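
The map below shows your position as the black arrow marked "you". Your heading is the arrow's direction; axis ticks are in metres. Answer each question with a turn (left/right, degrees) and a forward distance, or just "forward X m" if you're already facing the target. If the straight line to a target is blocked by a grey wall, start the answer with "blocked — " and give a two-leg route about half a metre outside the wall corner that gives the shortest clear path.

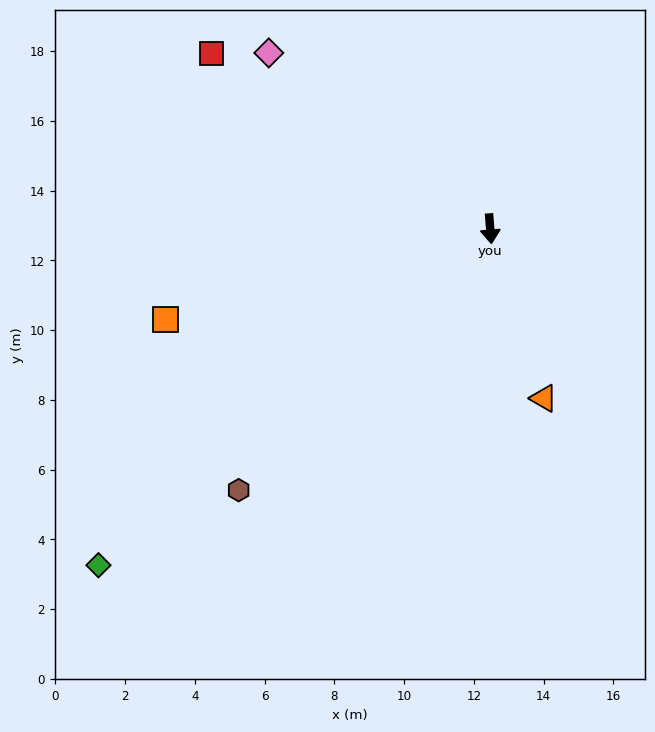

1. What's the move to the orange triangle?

turn left 13°, forward 5.1 m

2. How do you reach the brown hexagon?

turn right 49°, forward 10.4 m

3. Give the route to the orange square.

turn right 79°, forward 9.7 m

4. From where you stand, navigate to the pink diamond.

turn right 133°, forward 8.1 m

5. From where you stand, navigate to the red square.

turn right 127°, forward 9.4 m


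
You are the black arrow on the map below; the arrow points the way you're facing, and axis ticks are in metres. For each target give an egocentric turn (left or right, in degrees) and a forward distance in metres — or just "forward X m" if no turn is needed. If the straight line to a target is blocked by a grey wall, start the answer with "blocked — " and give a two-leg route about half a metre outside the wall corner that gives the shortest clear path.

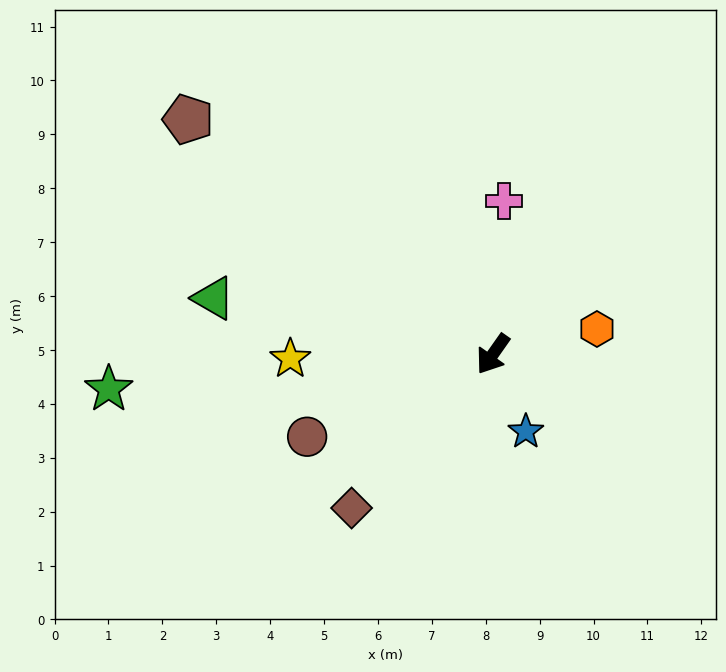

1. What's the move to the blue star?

turn left 58°, forward 1.6 m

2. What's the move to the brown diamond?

turn right 7°, forward 3.9 m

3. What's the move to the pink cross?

turn right 149°, forward 2.8 m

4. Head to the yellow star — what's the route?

turn right 54°, forward 3.8 m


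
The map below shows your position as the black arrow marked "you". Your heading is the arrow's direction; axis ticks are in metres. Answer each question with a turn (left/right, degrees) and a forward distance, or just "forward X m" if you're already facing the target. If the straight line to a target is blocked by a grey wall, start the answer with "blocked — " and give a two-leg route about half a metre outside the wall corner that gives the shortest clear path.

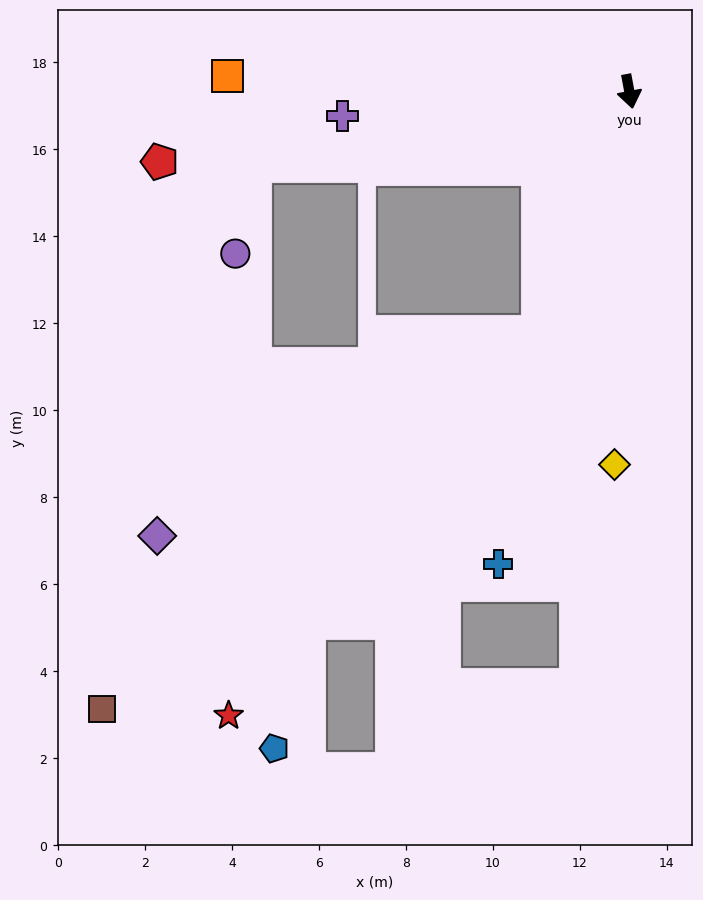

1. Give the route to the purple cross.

turn right 96°, forward 6.6 m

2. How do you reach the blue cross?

turn right 26°, forward 11.3 m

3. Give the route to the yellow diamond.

turn right 13°, forward 8.6 m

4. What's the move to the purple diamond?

blocked — turn right 31°, forward 5.9 m, then turn right 42°, forward 9.9 m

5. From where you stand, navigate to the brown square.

blocked — turn right 31°, forward 5.9 m, then turn right 29°, forward 13.2 m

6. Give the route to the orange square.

turn right 103°, forward 9.2 m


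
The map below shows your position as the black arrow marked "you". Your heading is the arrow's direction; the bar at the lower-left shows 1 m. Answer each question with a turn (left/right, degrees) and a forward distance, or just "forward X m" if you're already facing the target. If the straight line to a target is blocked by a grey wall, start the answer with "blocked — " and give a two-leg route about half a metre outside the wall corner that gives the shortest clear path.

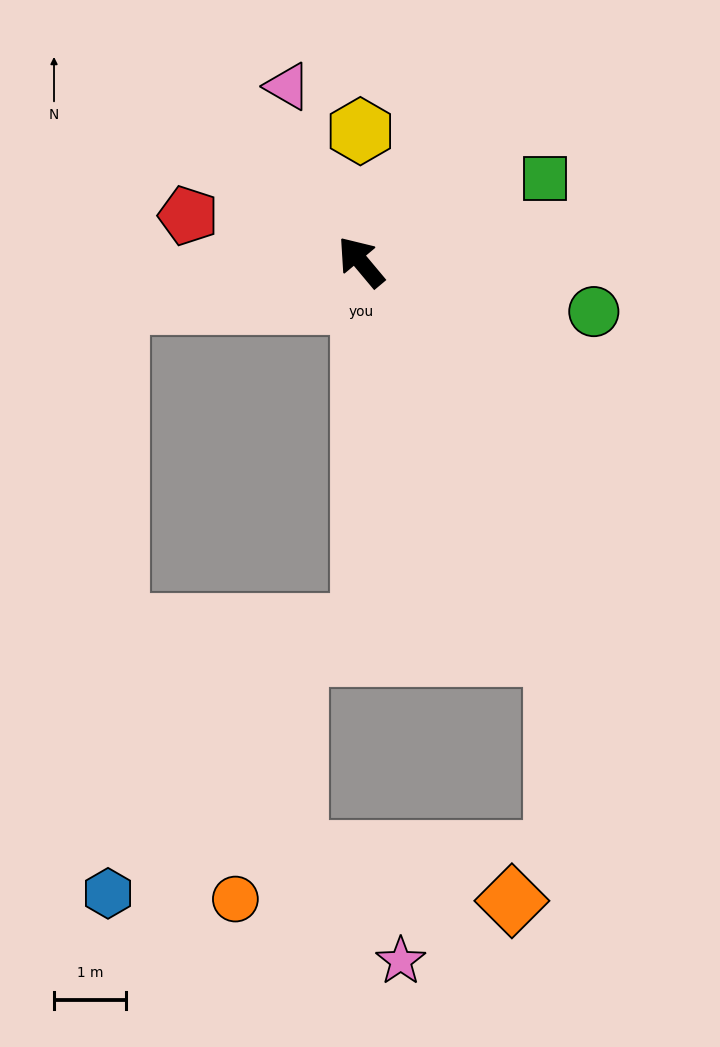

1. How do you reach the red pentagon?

turn left 35°, forward 2.5 m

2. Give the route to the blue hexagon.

blocked — turn left 60°, forward 3.4 m, then turn left 79°, forward 8.2 m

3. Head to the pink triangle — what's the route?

turn right 17°, forward 2.6 m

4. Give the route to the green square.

turn right 106°, forward 2.8 m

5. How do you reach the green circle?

turn right 142°, forward 3.3 m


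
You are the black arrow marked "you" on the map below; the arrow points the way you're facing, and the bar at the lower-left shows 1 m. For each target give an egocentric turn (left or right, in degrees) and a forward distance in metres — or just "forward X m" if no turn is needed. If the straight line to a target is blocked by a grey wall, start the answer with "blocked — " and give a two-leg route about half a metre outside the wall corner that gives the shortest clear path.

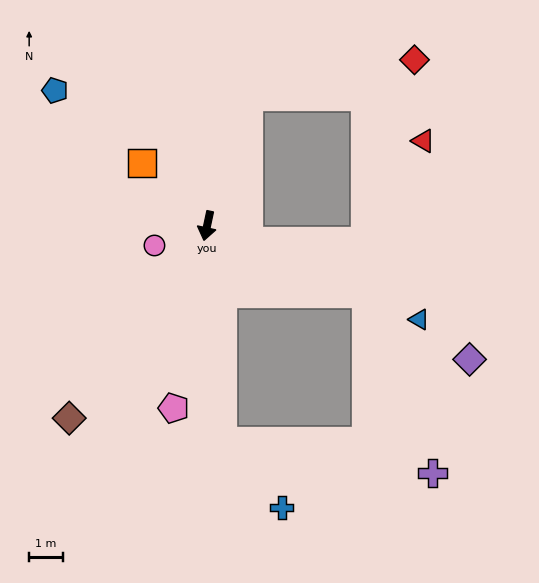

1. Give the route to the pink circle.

turn right 57°, forward 1.7 m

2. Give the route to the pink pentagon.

forward 5.5 m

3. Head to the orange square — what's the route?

turn right 122°, forward 2.7 m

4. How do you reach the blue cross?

blocked — turn left 16°, forward 6.4 m, then turn left 38°, forward 2.6 m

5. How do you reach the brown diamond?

turn right 24°, forward 7.0 m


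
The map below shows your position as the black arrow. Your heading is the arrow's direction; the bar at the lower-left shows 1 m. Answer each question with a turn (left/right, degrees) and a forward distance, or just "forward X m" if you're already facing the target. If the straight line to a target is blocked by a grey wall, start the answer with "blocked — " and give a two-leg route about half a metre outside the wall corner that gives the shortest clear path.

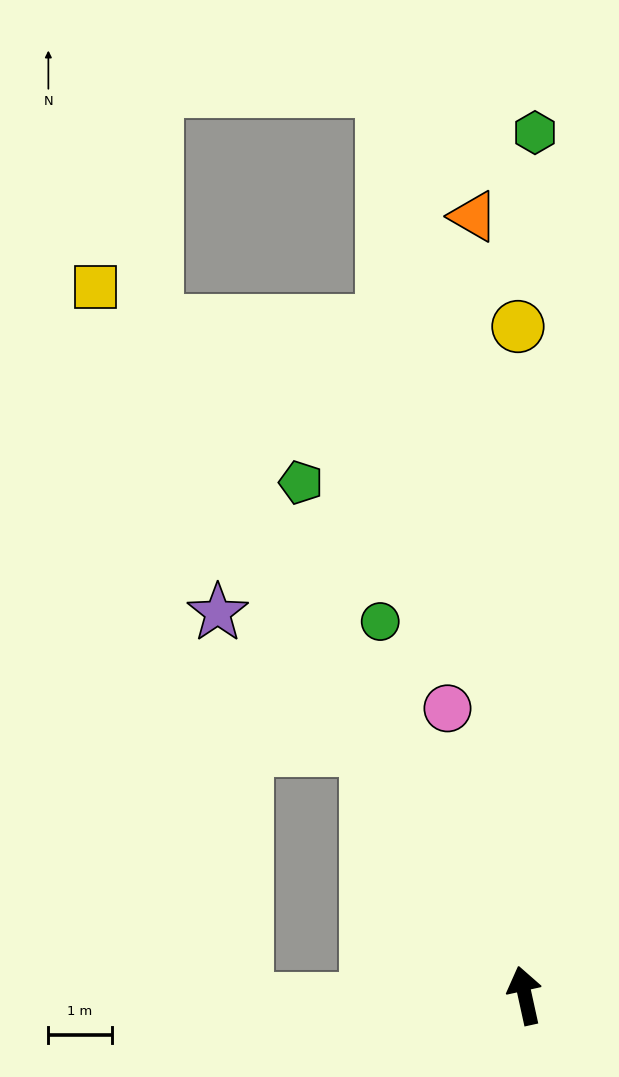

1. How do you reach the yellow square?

turn left 19°, forward 13.1 m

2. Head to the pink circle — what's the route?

turn left 3°, forward 4.7 m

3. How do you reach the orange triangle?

turn right 9°, forward 12.3 m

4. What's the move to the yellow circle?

turn right 12°, forward 10.6 m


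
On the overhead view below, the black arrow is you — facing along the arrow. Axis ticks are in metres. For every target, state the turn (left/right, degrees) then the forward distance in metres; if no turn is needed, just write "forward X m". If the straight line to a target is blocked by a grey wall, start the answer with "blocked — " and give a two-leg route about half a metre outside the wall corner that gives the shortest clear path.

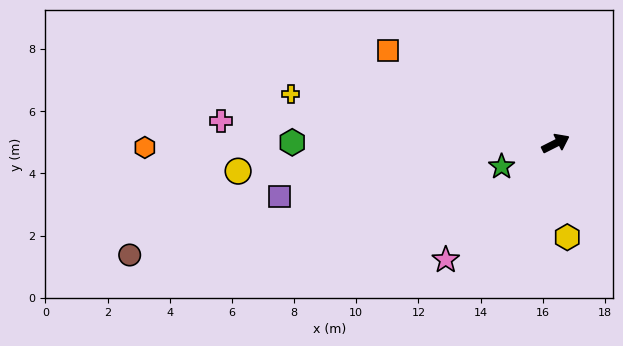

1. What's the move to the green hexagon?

turn left 153°, forward 8.5 m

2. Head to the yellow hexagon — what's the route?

turn right 110°, forward 3.0 m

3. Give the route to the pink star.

turn right 160°, forward 5.1 m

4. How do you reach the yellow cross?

turn left 143°, forward 8.7 m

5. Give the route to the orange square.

turn left 124°, forward 6.2 m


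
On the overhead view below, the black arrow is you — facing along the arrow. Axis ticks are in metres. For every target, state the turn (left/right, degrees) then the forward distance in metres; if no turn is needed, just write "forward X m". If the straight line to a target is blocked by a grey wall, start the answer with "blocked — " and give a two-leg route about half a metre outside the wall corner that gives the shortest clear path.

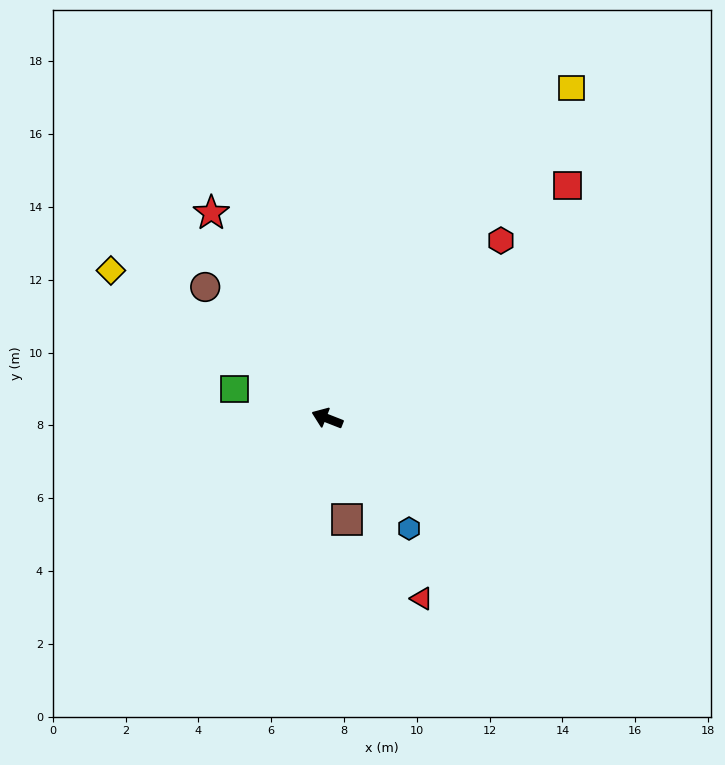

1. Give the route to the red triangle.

turn left 139°, forward 5.6 m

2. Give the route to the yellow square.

turn right 105°, forward 11.3 m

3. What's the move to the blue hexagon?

turn left 148°, forward 3.8 m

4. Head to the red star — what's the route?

turn right 39°, forward 6.5 m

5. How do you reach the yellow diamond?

turn right 13°, forward 7.2 m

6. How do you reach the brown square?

turn left 122°, forward 2.8 m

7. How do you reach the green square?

turn left 4°, forward 2.7 m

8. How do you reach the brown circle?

turn right 26°, forward 4.9 m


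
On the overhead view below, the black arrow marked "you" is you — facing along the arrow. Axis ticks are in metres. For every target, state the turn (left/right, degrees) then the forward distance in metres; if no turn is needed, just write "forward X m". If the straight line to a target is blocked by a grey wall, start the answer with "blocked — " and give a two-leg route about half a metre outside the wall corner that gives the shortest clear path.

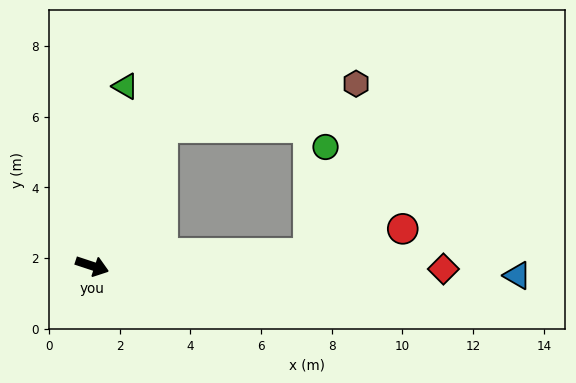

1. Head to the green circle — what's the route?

blocked — turn left 22°, forward 6.1 m, then turn left 77°, forward 3.0 m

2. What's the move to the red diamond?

turn left 18°, forward 9.9 m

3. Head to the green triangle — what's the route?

turn left 98°, forward 5.2 m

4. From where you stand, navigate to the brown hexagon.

blocked — turn left 81°, forward 4.4 m, then turn right 50°, forward 5.6 m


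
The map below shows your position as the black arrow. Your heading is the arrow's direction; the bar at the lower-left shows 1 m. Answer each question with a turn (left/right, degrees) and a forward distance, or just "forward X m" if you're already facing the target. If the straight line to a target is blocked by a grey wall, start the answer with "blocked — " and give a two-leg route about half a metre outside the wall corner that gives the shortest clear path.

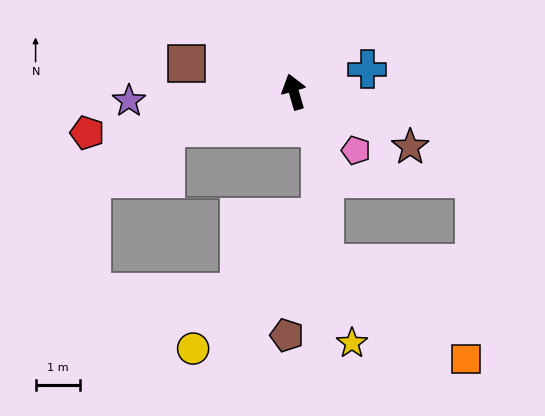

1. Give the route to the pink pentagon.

turn right 150°, forward 1.9 m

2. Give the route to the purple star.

turn left 77°, forward 3.7 m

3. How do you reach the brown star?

turn right 132°, forward 2.9 m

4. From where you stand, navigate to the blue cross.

turn right 89°, forward 1.7 m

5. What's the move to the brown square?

turn left 59°, forward 2.5 m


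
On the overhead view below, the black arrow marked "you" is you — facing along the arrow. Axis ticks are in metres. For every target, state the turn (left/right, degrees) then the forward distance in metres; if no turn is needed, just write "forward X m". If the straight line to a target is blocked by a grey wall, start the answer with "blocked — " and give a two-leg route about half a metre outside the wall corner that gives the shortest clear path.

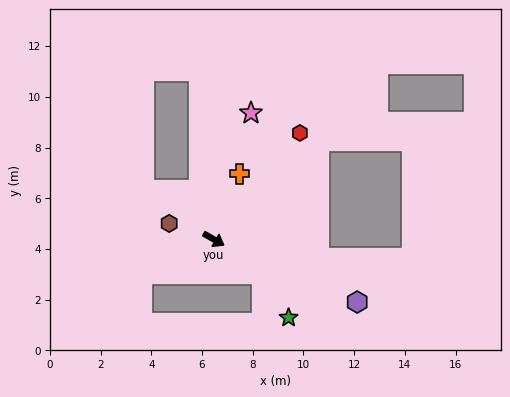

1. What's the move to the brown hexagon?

turn right 170°, forward 1.9 m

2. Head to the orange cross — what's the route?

turn left 98°, forward 2.8 m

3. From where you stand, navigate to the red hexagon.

turn left 81°, forward 5.4 m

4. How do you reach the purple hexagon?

turn left 6°, forward 6.2 m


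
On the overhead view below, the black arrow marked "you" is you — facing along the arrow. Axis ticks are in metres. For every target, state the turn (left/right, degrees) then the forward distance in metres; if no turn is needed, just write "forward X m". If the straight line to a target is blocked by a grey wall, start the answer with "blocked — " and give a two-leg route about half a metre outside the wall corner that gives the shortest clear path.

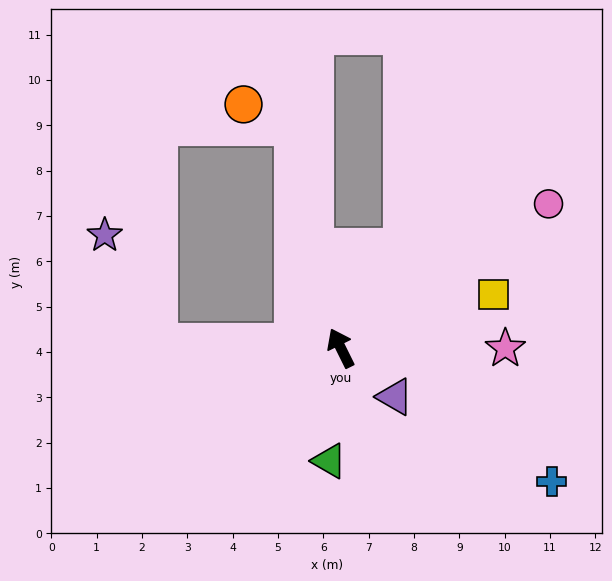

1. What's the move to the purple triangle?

turn right 158°, forward 1.6 m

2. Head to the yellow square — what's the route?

turn right 97°, forward 3.6 m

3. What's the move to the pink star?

turn right 117°, forward 3.6 m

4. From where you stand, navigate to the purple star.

blocked — turn left 62°, forward 4.0 m, then turn right 62°, forward 2.6 m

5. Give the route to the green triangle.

turn left 148°, forward 2.5 m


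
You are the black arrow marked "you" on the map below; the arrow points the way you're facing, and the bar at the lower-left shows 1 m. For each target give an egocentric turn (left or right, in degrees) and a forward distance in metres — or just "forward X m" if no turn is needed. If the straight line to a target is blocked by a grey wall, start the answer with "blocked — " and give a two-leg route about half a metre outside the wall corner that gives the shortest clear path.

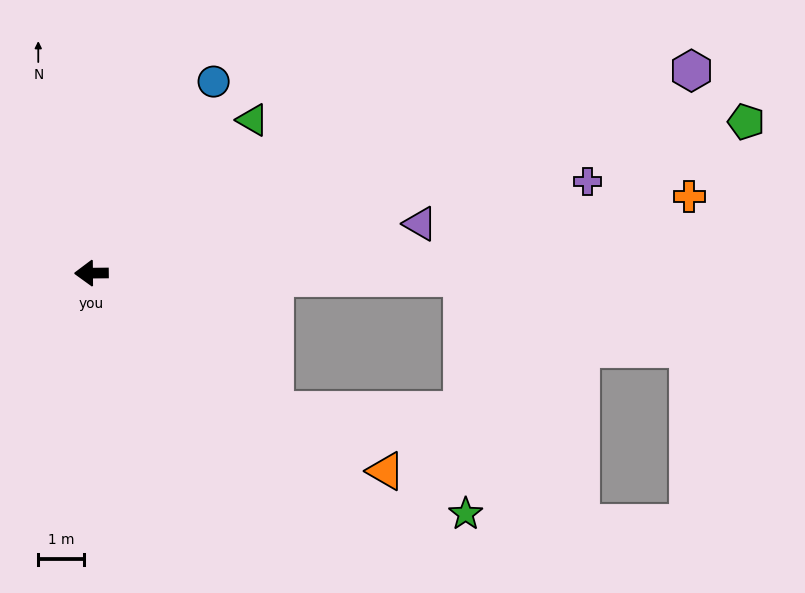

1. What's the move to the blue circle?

turn right 123°, forward 5.0 m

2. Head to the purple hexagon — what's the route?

turn right 162°, forward 13.9 m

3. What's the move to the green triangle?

turn right 137°, forward 4.9 m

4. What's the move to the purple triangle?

turn right 172°, forward 7.3 m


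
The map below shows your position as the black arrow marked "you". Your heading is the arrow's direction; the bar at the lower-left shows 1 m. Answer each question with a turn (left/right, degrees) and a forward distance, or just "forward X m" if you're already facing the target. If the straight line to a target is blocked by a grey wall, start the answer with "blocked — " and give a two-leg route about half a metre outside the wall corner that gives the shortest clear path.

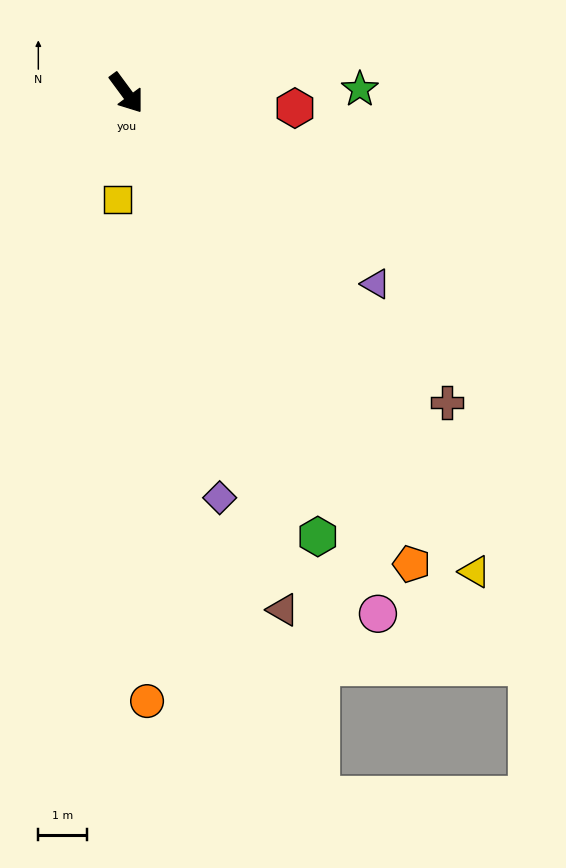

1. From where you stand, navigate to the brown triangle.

turn right 20°, forward 11.0 m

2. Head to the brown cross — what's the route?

turn left 10°, forward 9.1 m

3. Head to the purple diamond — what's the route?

turn right 23°, forward 8.4 m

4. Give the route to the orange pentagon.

turn right 5°, forward 11.2 m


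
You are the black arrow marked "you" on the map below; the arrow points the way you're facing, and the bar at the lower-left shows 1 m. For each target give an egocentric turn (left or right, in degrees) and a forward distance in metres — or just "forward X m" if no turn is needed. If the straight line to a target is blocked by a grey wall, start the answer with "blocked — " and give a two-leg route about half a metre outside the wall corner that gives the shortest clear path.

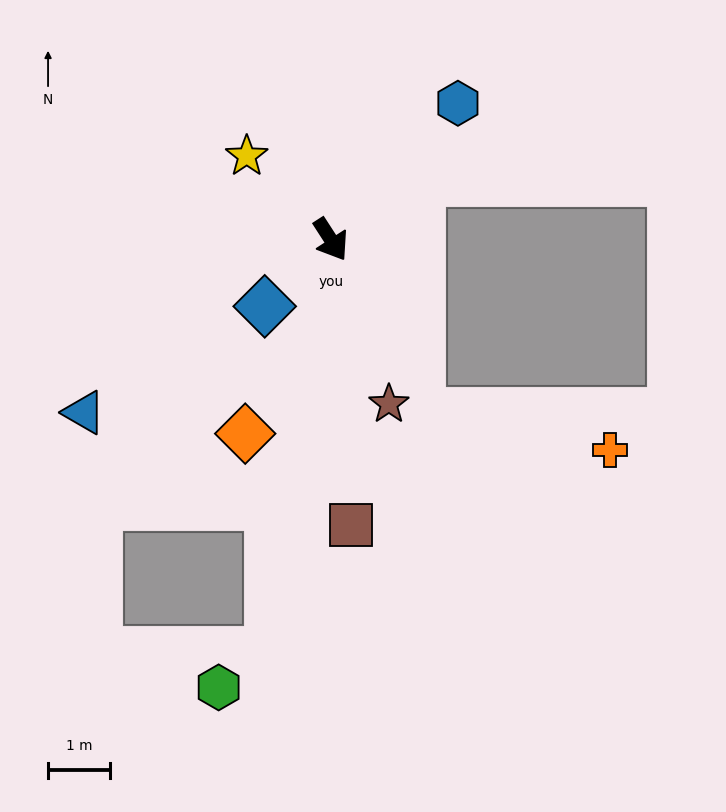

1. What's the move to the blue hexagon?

turn left 104°, forward 3.0 m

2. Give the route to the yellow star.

turn right 168°, forward 1.9 m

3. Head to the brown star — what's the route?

turn right 13°, forward 2.8 m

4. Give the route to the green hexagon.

blocked — turn right 41°, forward 6.8 m, then turn right 48°, forward 1.0 m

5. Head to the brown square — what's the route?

turn right 29°, forward 4.6 m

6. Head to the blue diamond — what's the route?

turn right 78°, forward 1.5 m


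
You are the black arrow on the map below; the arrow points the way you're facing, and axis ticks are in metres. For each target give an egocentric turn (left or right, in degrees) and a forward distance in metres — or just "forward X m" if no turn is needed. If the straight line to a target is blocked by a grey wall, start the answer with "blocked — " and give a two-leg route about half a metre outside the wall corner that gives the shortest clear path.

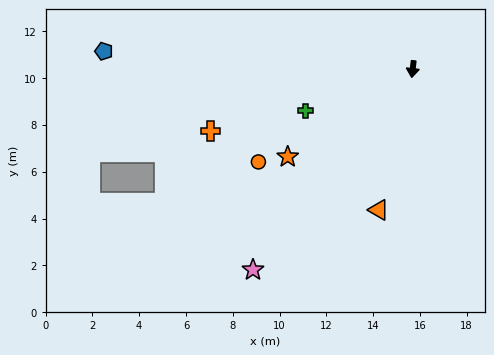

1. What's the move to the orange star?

turn right 48°, forward 6.5 m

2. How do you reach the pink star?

turn right 32°, forward 11.0 m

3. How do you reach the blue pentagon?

turn right 87°, forward 13.2 m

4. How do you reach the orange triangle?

turn right 7°, forward 6.2 m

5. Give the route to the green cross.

turn right 62°, forward 4.9 m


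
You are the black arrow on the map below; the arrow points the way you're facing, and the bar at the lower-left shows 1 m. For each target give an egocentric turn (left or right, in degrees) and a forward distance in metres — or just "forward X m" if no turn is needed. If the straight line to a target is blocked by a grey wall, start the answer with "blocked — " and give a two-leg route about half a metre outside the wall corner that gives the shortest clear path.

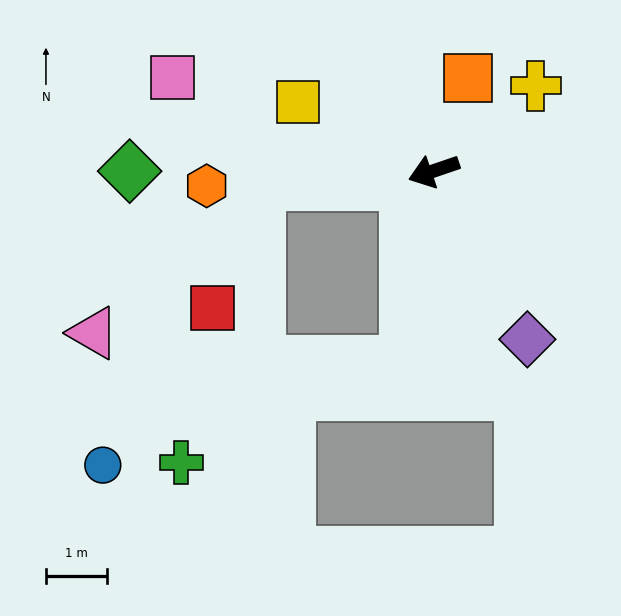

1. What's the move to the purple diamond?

turn left 100°, forward 3.2 m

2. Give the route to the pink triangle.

blocked — turn right 14°, forward 2.9 m, then turn left 37°, forward 3.7 m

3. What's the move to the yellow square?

turn right 46°, forward 2.5 m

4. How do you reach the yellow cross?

turn right 159°, forward 2.2 m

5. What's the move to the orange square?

turn right 129°, forward 1.6 m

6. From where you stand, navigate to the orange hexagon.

turn right 15°, forward 3.7 m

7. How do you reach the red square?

blocked — turn right 14°, forward 2.9 m, then turn left 64°, forward 2.2 m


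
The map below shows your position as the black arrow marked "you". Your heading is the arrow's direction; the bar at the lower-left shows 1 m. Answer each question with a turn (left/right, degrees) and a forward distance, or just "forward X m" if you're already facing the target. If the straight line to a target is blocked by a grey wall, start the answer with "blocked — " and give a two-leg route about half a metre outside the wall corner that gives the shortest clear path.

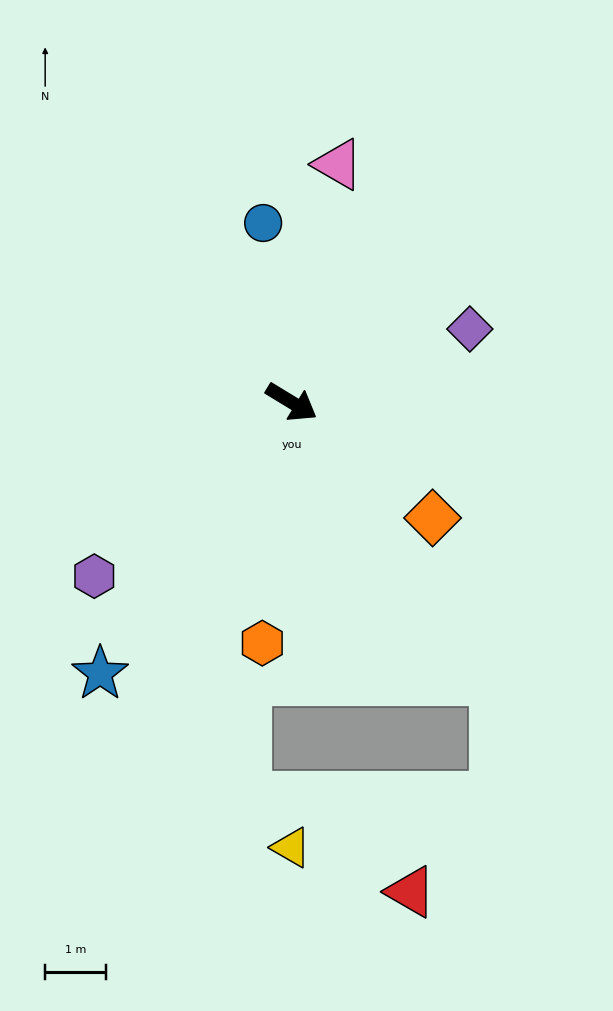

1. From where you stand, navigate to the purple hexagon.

turn right 107°, forward 4.4 m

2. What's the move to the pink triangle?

turn left 110°, forward 4.0 m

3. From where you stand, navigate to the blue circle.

turn left 130°, forward 3.0 m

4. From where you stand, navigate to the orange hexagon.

turn right 66°, forward 4.0 m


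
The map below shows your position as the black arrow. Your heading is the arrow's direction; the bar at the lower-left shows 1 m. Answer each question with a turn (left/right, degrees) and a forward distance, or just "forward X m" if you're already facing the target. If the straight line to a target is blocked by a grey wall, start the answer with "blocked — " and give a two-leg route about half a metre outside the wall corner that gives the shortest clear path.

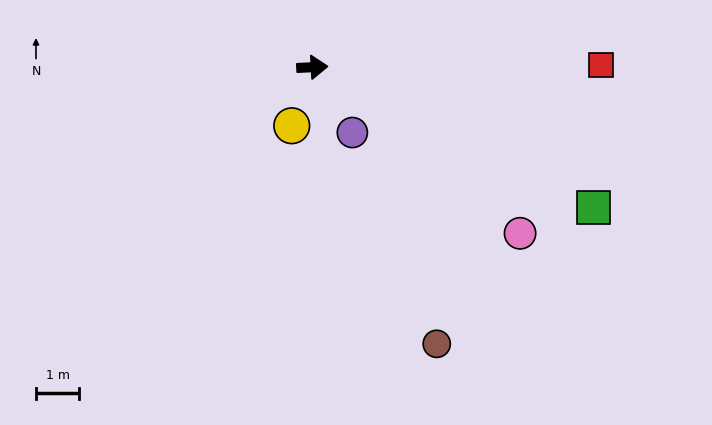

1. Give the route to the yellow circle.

turn right 112°, forward 1.4 m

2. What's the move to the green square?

turn right 29°, forward 7.3 m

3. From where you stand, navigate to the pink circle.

turn right 42°, forward 6.1 m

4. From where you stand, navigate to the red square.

turn right 3°, forward 6.7 m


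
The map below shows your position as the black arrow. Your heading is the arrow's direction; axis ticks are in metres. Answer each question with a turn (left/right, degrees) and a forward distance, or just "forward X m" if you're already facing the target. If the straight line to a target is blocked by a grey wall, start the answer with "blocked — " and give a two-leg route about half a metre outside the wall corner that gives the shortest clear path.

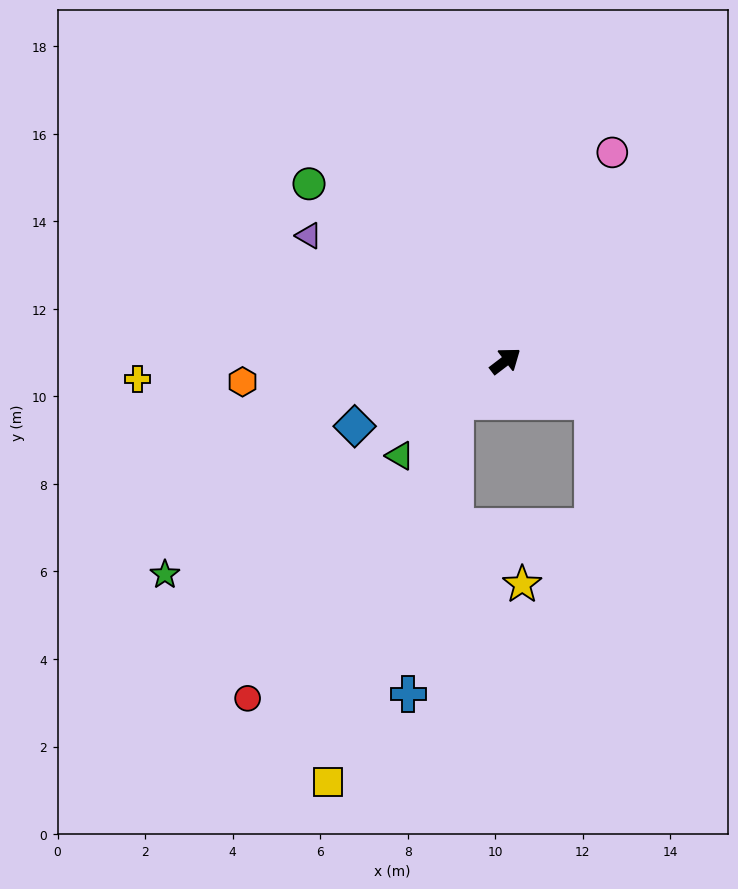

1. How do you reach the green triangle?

turn right 175°, forward 3.2 m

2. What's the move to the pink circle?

turn left 26°, forward 5.4 m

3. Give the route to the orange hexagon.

turn left 147°, forward 6.0 m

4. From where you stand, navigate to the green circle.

turn left 101°, forward 6.0 m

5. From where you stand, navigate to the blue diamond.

turn left 166°, forward 3.8 m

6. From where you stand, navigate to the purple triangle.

turn left 110°, forward 5.3 m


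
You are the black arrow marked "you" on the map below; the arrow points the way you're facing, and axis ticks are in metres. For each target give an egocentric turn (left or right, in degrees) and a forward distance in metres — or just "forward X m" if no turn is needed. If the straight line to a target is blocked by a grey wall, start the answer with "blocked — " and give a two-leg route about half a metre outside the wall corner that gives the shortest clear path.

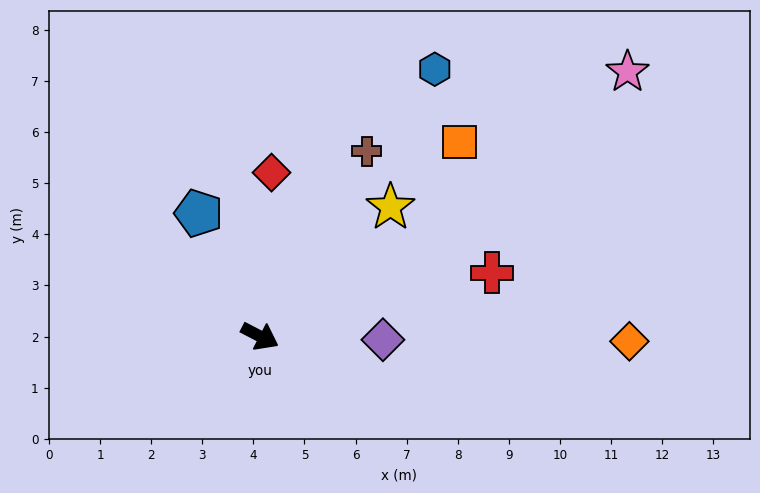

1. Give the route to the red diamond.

turn left 113°, forward 3.2 m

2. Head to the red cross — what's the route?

turn left 43°, forward 4.7 m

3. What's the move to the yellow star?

turn left 72°, forward 3.6 m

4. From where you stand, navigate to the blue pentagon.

turn left 144°, forward 2.7 m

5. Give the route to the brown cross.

turn left 87°, forward 4.2 m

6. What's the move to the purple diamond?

turn left 26°, forward 2.4 m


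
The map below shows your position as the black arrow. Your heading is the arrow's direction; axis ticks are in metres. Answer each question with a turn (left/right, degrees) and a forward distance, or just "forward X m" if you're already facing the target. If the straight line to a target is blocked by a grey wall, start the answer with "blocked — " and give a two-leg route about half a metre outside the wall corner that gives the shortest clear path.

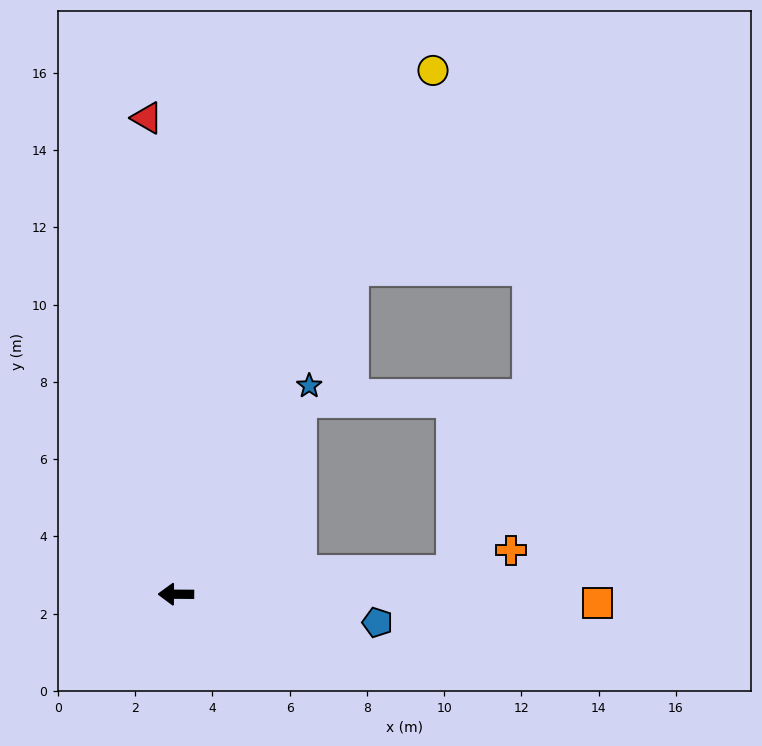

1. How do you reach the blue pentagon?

turn left 172°, forward 5.3 m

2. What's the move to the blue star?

turn right 122°, forward 6.4 m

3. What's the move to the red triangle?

turn right 86°, forward 12.4 m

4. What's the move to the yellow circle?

turn right 116°, forward 15.1 m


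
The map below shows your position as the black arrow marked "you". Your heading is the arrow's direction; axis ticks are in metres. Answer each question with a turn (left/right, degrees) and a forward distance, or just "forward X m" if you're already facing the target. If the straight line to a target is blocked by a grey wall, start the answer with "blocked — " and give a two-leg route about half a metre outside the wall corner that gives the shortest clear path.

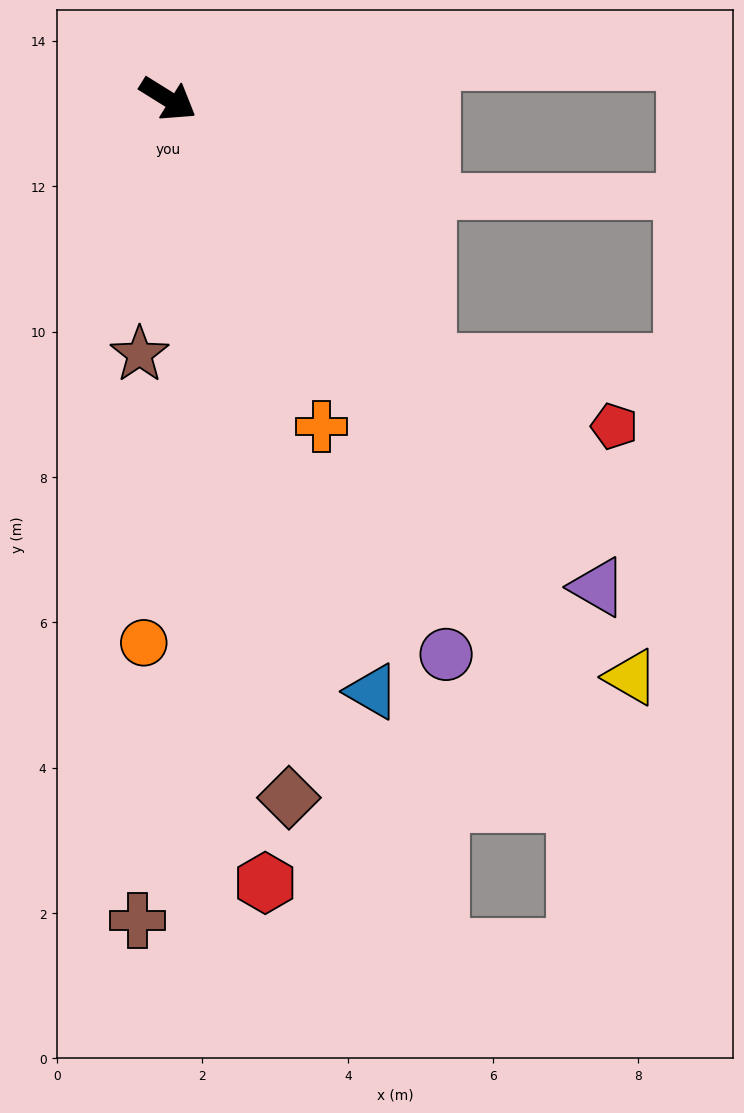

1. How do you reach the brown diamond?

turn right 48°, forward 9.8 m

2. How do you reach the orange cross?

turn right 33°, forward 5.0 m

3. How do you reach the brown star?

turn right 64°, forward 3.5 m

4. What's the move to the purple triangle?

turn right 17°, forward 8.9 m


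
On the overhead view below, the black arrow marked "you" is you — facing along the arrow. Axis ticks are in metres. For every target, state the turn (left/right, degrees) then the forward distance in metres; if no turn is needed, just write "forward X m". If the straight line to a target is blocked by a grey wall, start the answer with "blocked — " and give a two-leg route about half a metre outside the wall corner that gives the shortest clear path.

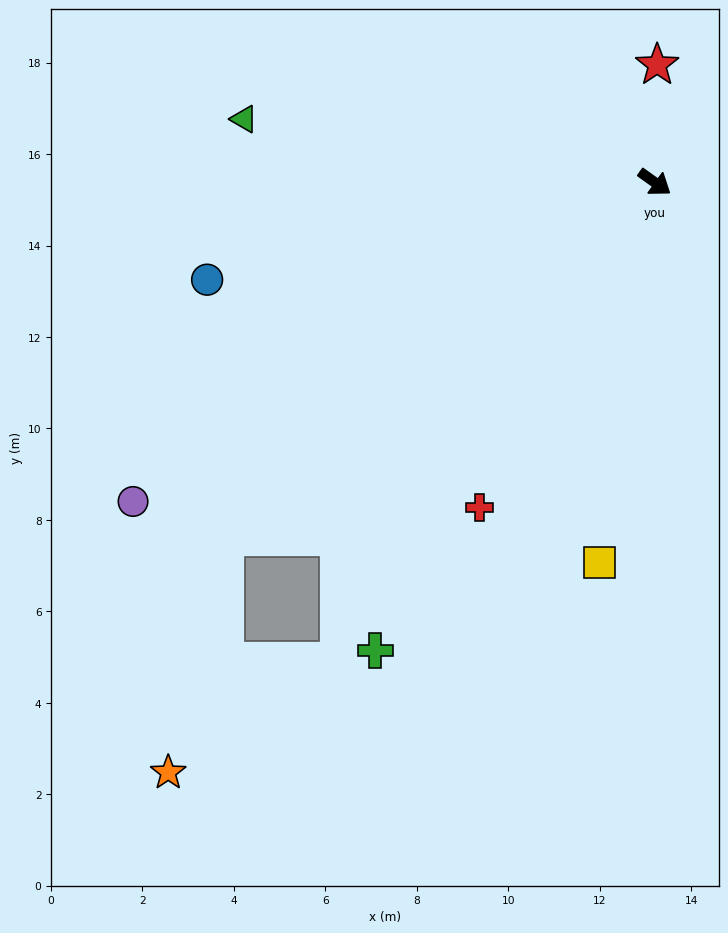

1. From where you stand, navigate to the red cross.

turn right 83°, forward 8.1 m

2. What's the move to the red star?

turn left 124°, forward 2.6 m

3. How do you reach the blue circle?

turn right 132°, forward 10.0 m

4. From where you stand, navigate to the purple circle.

turn right 113°, forward 13.4 m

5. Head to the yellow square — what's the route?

turn right 63°, forward 8.4 m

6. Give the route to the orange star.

blocked — turn right 105°, forward 12.2 m, then turn left 37°, forward 5.3 m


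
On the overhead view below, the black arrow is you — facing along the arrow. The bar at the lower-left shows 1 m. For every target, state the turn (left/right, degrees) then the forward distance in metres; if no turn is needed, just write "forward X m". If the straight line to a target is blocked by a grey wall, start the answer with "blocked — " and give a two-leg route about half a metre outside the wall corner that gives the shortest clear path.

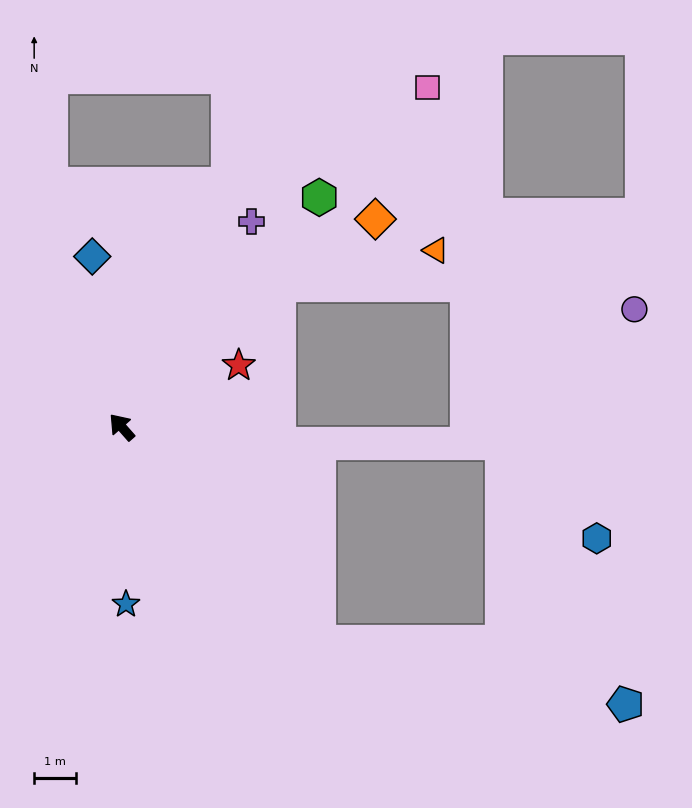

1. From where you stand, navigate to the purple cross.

turn right 74°, forward 5.8 m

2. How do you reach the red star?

turn right 104°, forward 3.2 m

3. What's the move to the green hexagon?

turn right 82°, forward 7.3 m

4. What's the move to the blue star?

turn left 140°, forward 4.2 m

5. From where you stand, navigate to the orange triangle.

blocked — turn right 89°, forward 5.1 m, then turn right 30°, forward 3.9 m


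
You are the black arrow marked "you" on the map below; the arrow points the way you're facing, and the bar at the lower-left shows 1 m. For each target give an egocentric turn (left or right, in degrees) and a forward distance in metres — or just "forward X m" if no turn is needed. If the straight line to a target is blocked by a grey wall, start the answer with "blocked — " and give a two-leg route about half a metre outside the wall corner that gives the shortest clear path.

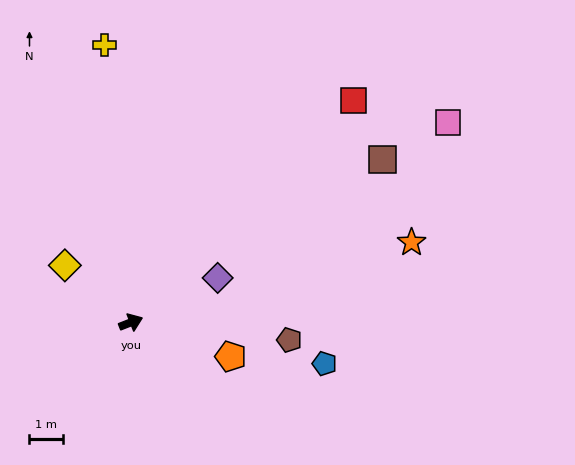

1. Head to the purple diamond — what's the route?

turn left 6°, forward 2.9 m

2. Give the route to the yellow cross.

turn left 74°, forward 8.2 m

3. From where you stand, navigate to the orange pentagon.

turn right 40°, forward 3.1 m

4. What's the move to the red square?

turn left 23°, forward 9.3 m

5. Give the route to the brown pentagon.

turn right 28°, forward 4.7 m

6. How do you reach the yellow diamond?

turn left 118°, forward 2.6 m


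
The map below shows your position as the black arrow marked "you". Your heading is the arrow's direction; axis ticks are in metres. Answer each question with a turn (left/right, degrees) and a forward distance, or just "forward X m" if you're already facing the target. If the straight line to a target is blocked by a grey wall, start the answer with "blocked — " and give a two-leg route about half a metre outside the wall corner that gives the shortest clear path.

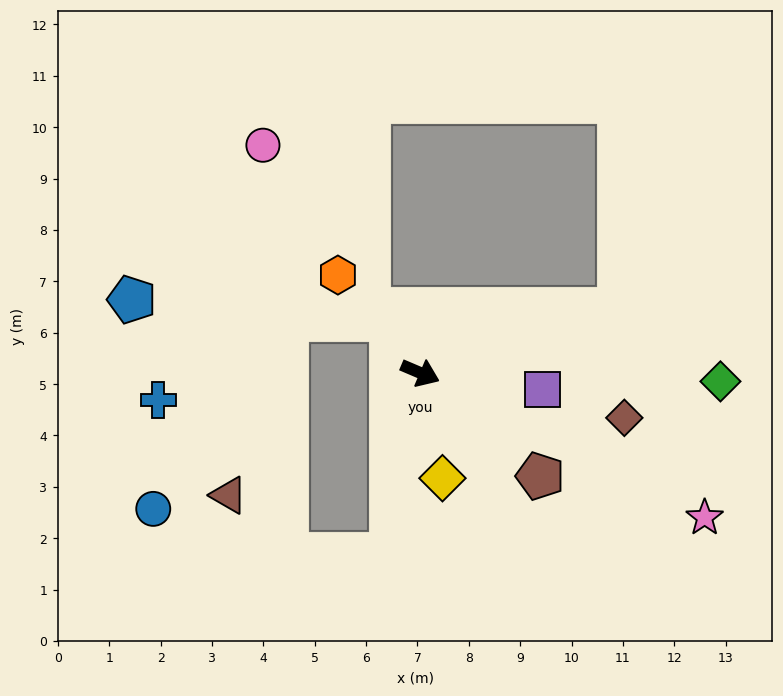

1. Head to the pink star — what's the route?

turn right 4°, forward 6.2 m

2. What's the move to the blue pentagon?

blocked — turn left 142°, forward 1.2 m, then turn left 56°, forward 5.1 m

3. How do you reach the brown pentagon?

turn right 18°, forward 3.1 m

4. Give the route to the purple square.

turn left 15°, forward 2.4 m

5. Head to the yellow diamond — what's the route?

turn right 55°, forward 2.1 m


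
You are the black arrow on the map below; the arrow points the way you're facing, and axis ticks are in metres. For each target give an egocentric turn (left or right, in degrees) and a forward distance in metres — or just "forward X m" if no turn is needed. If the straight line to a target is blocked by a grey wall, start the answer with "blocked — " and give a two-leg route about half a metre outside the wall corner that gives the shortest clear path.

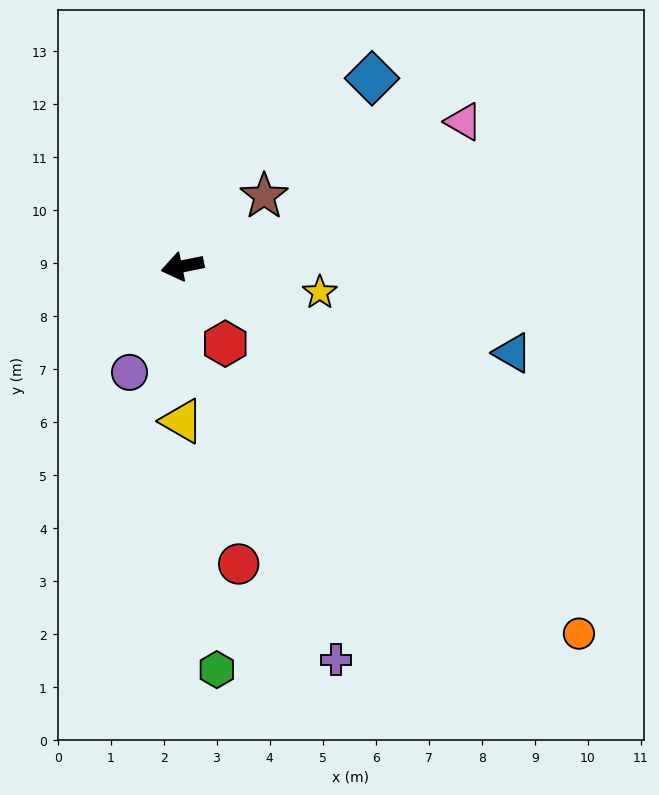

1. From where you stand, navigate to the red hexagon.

turn left 108°, forward 1.7 m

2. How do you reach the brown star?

turn right 151°, forward 2.0 m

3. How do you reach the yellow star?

turn left 158°, forward 2.6 m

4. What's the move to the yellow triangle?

turn left 78°, forward 2.9 m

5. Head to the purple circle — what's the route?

turn left 52°, forward 2.2 m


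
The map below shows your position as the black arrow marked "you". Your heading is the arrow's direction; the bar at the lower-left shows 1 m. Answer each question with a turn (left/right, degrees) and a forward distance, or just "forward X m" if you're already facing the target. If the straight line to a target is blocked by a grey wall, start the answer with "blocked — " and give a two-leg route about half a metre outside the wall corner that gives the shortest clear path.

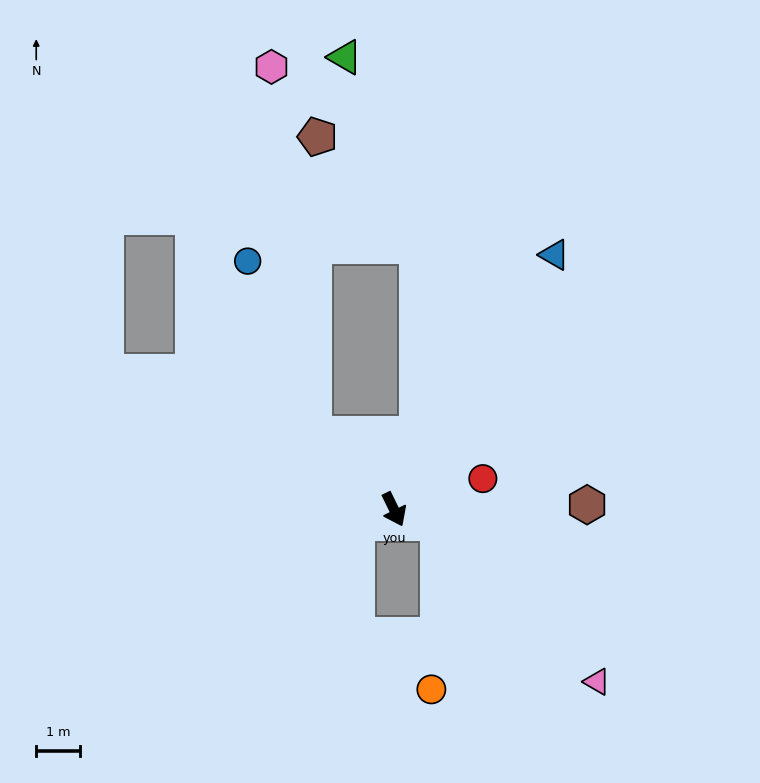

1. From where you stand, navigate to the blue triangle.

turn left 122°, forward 6.9 m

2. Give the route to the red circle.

turn left 83°, forward 2.2 m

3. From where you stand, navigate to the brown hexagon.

turn left 65°, forward 4.5 m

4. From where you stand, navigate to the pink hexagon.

blocked — turn right 159°, forward 2.5 m, then turn right 40°, forward 8.5 m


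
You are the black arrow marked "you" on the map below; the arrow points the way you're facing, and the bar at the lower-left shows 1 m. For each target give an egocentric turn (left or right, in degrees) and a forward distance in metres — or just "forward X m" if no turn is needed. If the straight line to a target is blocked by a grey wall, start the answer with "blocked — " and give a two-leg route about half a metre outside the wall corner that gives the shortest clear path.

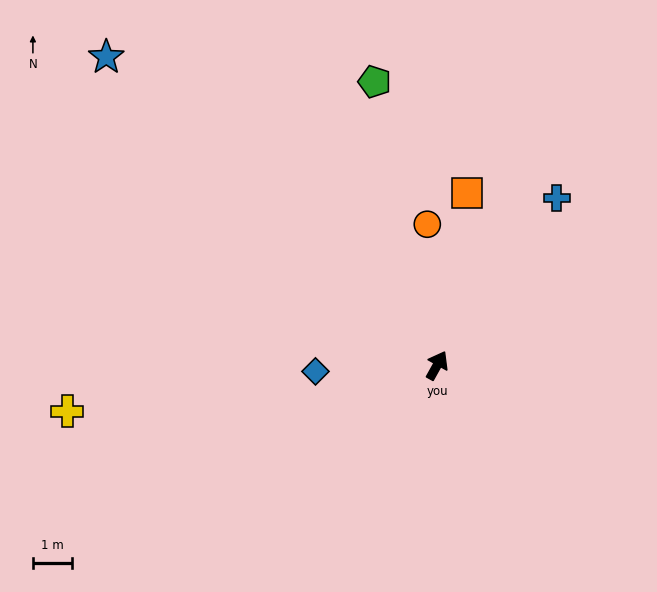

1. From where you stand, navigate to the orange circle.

turn left 33°, forward 3.6 m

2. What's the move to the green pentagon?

turn left 42°, forward 7.4 m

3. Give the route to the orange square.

turn left 19°, forward 4.5 m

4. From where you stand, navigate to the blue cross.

turn right 6°, forward 5.2 m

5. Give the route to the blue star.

turn left 76°, forward 11.5 m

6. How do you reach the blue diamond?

turn left 122°, forward 3.1 m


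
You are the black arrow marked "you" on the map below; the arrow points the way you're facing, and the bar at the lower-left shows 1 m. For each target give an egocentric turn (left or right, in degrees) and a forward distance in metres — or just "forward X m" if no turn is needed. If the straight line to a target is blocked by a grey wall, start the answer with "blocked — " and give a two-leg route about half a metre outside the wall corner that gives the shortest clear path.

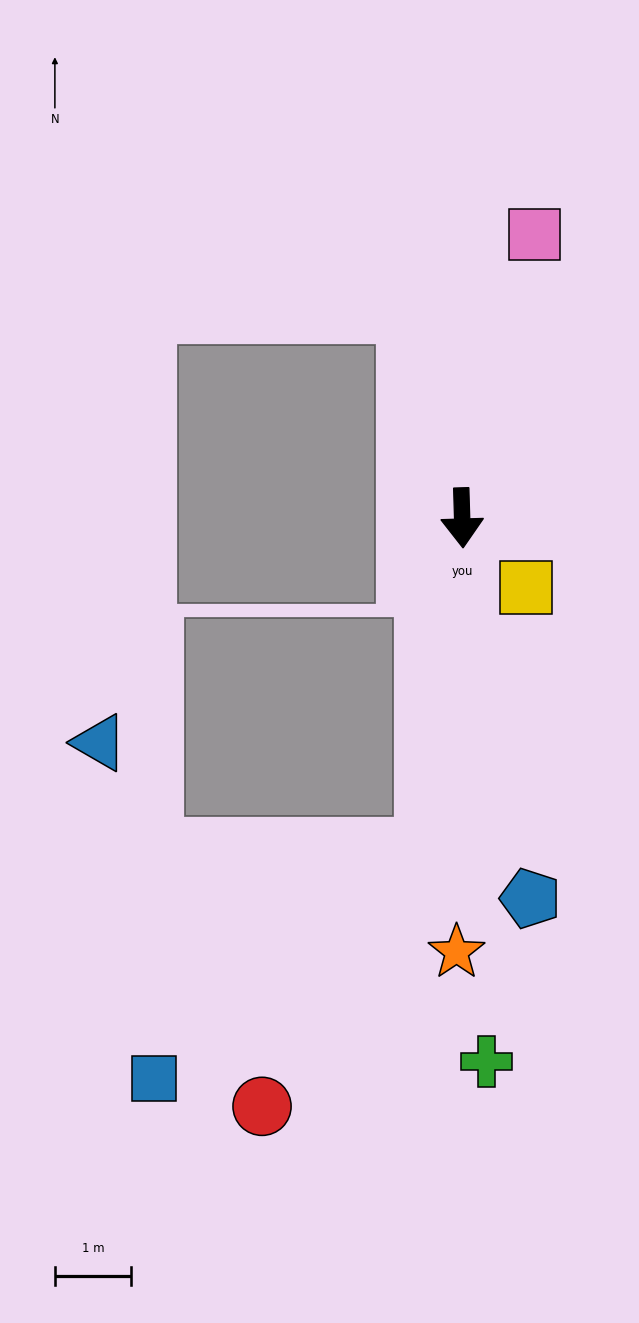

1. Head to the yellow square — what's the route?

turn left 41°, forward 1.2 m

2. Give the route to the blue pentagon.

turn left 8°, forward 5.1 m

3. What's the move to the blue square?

blocked — turn right 8°, forward 4.4 m, then turn right 44°, forward 4.7 m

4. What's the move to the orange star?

turn right 2°, forward 5.7 m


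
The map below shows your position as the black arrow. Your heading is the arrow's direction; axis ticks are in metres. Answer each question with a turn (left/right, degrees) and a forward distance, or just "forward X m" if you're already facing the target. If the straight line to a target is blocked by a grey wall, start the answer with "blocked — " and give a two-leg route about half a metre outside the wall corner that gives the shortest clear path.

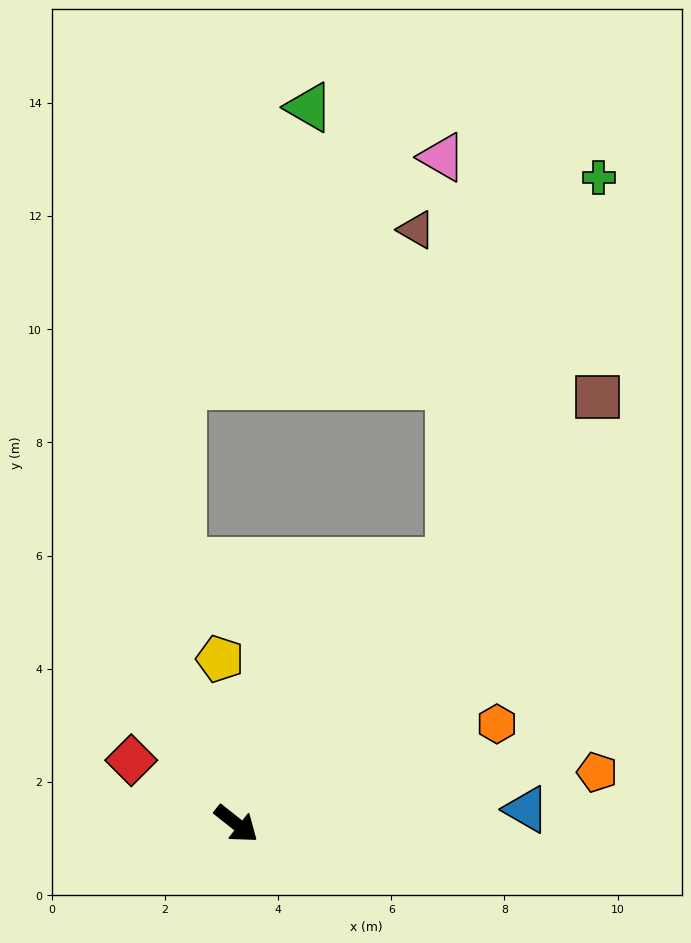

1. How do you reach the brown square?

turn left 88°, forward 9.9 m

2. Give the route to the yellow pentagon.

turn left 134°, forward 2.9 m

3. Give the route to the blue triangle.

turn left 41°, forward 5.1 m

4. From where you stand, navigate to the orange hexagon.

turn left 59°, forward 4.9 m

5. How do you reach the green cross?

blocked — turn left 89°, forward 6.0 m, then turn left 18°, forward 7.3 m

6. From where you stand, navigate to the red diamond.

turn right 173°, forward 2.2 m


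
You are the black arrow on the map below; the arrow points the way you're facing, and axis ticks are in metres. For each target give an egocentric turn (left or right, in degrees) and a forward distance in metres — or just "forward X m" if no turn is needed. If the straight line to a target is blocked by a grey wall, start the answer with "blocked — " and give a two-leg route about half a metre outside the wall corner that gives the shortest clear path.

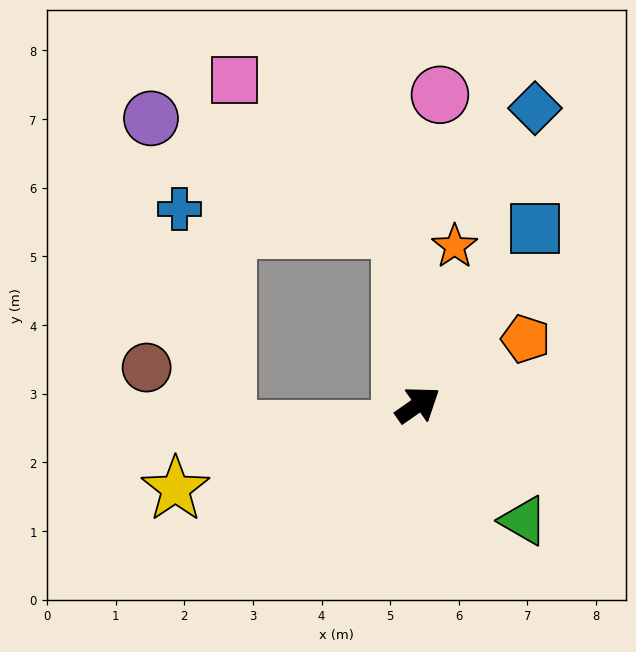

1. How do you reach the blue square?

turn left 22°, forward 3.1 m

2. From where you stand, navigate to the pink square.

blocked — turn left 61°, forward 2.6 m, then turn left 42°, forward 3.2 m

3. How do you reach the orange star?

turn left 42°, forward 2.4 m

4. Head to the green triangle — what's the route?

turn right 83°, forward 2.3 m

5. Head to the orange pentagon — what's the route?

turn right 4°, forward 1.8 m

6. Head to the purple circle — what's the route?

blocked — turn left 61°, forward 2.6 m, then turn left 60°, forward 4.0 m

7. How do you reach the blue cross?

blocked — turn left 61°, forward 2.6 m, then turn left 79°, forward 3.2 m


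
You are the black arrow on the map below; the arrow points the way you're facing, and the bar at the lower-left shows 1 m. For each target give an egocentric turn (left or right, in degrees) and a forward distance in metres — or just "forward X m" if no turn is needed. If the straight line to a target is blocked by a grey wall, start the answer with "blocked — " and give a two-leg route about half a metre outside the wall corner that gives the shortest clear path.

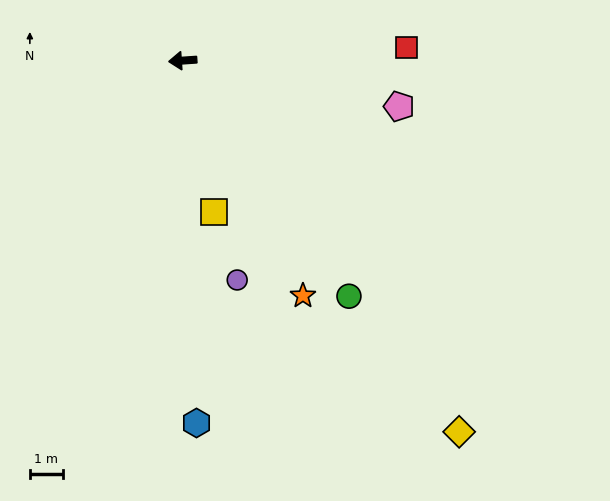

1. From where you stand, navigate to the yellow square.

turn left 98°, forward 4.7 m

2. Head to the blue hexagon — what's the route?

turn left 88°, forward 10.9 m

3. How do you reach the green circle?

turn left 121°, forward 8.7 m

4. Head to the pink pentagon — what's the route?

turn left 164°, forward 6.7 m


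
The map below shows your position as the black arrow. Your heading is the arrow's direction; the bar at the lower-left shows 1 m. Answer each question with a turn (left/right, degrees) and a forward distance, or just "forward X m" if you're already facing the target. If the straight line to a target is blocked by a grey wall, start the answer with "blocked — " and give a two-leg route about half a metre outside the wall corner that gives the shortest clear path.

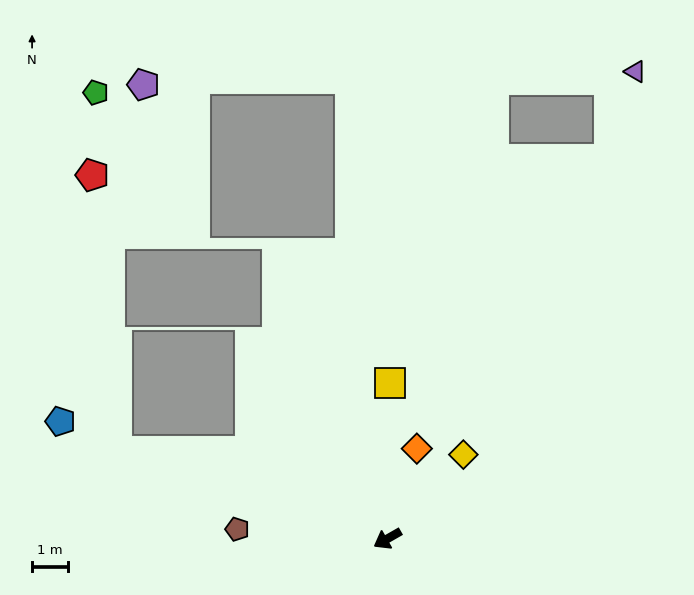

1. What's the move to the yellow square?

turn right 121°, forward 4.3 m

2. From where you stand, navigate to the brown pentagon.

turn right 33°, forward 4.2 m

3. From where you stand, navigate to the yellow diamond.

turn right 162°, forward 3.2 m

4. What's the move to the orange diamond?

turn right 138°, forward 2.6 m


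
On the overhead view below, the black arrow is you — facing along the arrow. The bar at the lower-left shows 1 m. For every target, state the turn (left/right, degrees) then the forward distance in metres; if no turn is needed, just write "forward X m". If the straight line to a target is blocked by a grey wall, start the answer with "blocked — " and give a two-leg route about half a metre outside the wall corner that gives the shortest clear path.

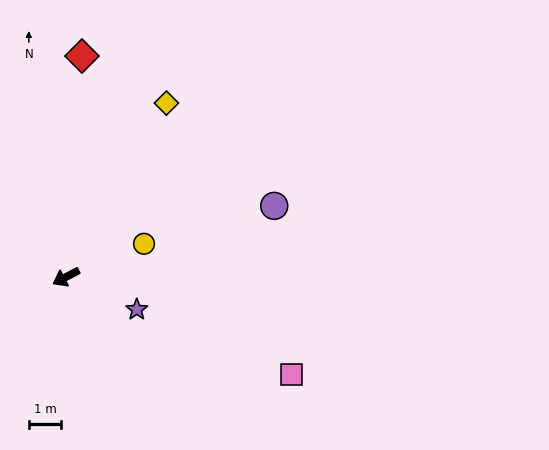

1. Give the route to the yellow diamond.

turn right 148°, forward 6.2 m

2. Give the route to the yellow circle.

turn left 175°, forward 2.6 m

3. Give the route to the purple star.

turn left 128°, forward 2.4 m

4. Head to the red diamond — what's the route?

turn right 122°, forward 6.8 m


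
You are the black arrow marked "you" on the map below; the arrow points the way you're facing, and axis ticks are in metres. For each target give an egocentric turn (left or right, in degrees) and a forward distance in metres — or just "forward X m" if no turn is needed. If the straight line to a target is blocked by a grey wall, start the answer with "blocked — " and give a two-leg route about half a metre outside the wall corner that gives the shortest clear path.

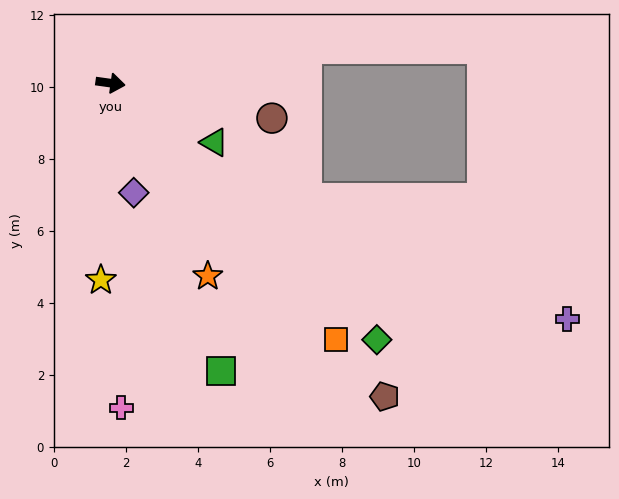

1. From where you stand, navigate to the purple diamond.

turn right 70°, forward 3.1 m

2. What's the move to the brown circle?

turn right 4°, forward 4.6 m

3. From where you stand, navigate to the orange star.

turn right 55°, forward 6.0 m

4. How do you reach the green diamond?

turn right 36°, forward 10.3 m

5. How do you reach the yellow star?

turn right 85°, forward 5.5 m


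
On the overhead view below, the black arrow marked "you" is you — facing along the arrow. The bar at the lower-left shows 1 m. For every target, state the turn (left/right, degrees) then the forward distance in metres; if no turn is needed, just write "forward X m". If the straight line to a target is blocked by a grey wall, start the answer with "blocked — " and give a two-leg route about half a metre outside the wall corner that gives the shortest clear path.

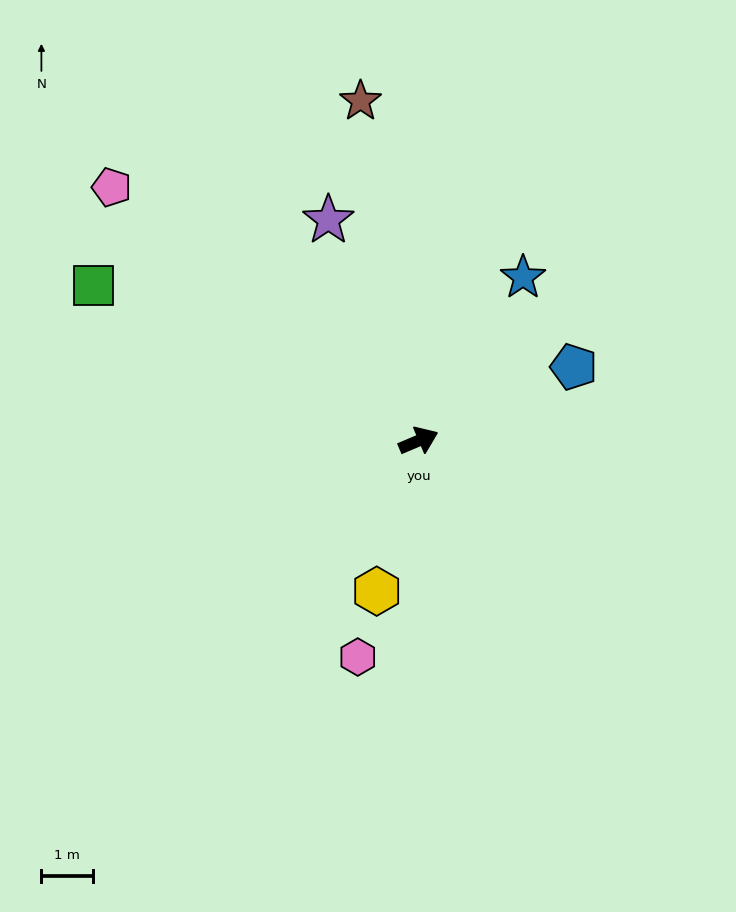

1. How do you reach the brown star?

turn left 77°, forward 6.7 m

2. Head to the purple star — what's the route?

turn left 89°, forward 4.7 m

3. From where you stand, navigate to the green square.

turn left 131°, forward 7.0 m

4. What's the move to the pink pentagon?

turn left 117°, forward 7.8 m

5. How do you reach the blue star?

turn left 34°, forward 3.8 m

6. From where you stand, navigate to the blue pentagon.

turn left 2°, forward 3.4 m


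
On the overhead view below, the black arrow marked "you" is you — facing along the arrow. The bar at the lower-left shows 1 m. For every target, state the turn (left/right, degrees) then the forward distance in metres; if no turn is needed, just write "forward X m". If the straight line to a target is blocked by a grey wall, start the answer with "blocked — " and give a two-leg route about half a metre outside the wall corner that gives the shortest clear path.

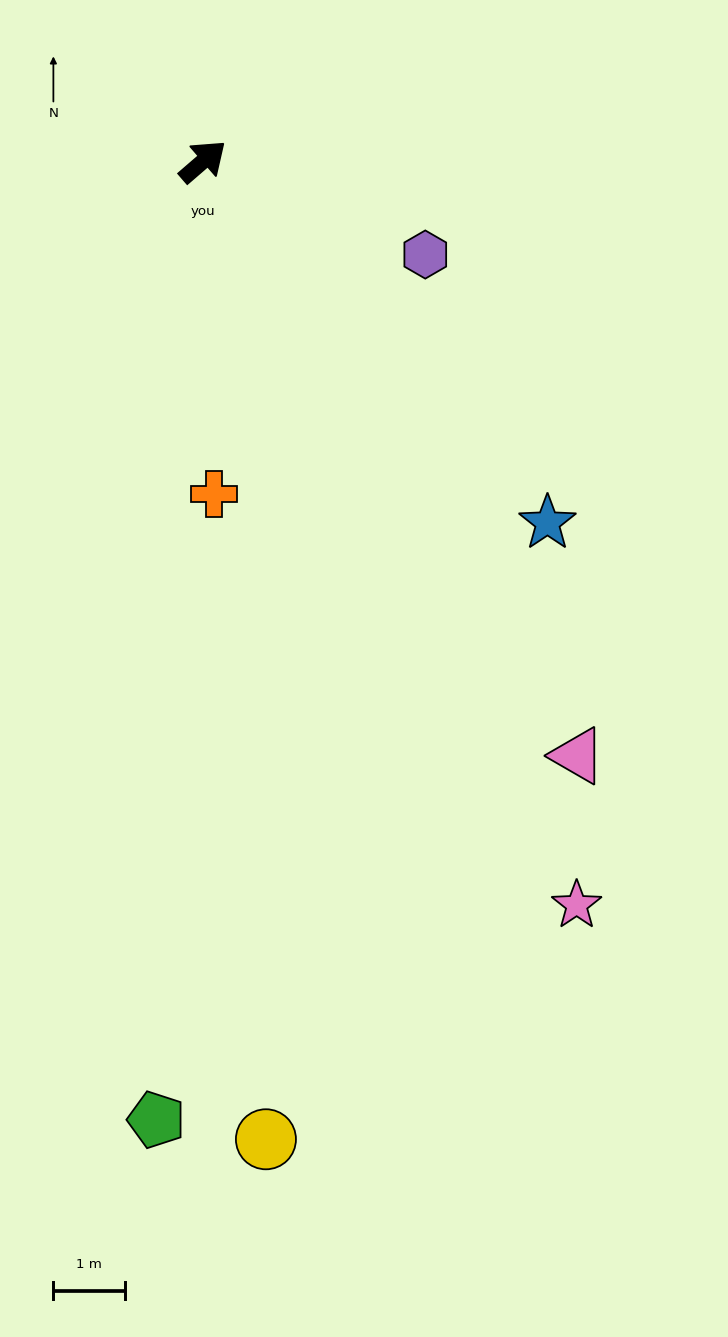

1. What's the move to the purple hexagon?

turn right 64°, forward 3.4 m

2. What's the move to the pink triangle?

turn right 99°, forward 9.9 m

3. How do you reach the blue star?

turn right 87°, forward 7.0 m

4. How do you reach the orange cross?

turn right 129°, forward 4.7 m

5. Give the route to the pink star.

turn right 104°, forward 11.7 m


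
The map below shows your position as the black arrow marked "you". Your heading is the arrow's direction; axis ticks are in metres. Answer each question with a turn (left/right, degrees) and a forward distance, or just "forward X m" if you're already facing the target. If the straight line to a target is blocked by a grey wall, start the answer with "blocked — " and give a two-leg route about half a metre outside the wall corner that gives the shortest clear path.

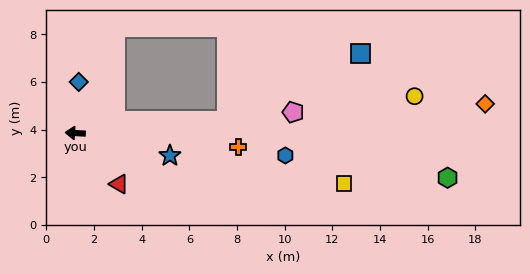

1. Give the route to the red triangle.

turn left 134°, forward 2.8 m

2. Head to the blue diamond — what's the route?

turn right 91°, forward 2.1 m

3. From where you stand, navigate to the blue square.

blocked — turn right 172°, forward 6.4 m, then turn left 22°, forward 6.3 m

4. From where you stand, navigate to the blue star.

turn left 170°, forward 4.1 m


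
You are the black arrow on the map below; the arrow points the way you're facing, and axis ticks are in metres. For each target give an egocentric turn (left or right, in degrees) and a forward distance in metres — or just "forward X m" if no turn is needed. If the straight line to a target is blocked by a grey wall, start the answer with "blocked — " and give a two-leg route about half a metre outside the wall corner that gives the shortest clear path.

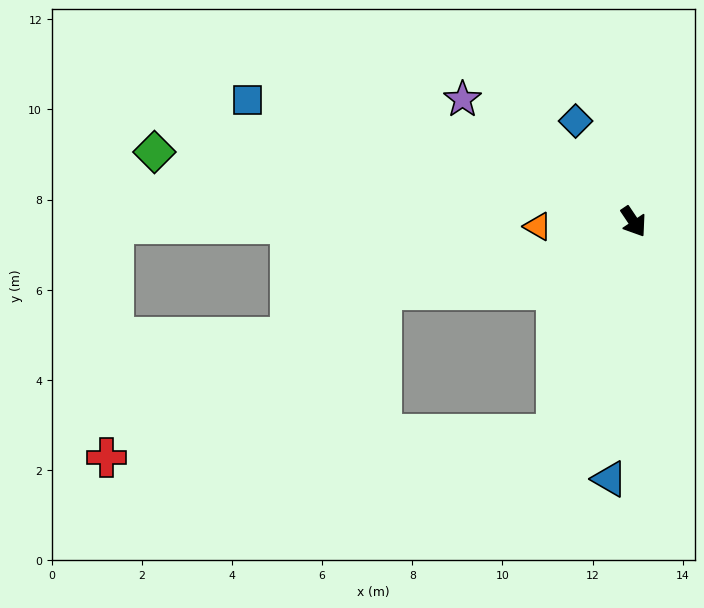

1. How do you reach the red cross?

blocked — turn right 54°, forward 5.0 m, then turn right 67°, forward 10.0 m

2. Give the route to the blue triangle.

turn right 39°, forward 5.7 m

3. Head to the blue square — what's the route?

turn right 141°, forward 9.0 m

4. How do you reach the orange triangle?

turn right 121°, forward 2.1 m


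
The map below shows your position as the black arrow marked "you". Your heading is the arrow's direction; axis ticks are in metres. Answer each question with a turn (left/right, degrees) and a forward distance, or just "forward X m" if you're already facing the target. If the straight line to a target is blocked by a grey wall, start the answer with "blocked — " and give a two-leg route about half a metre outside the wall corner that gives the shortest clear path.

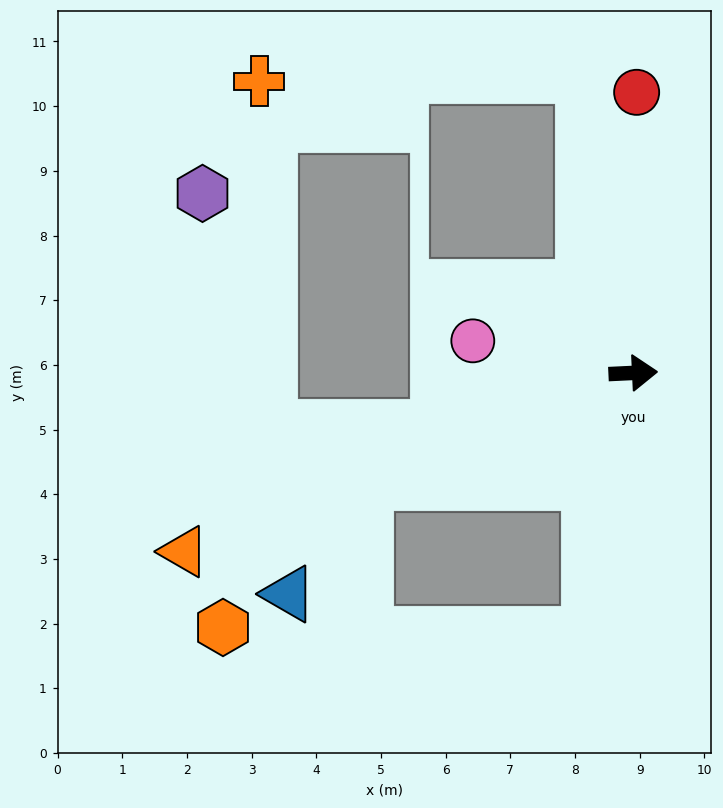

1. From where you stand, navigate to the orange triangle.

turn right 161°, forward 7.5 m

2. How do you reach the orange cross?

blocked — turn left 97°, forward 4.7 m, then turn left 81°, forward 5.0 m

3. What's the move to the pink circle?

turn left 166°, forward 2.5 m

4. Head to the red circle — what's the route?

turn left 87°, forward 4.3 m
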